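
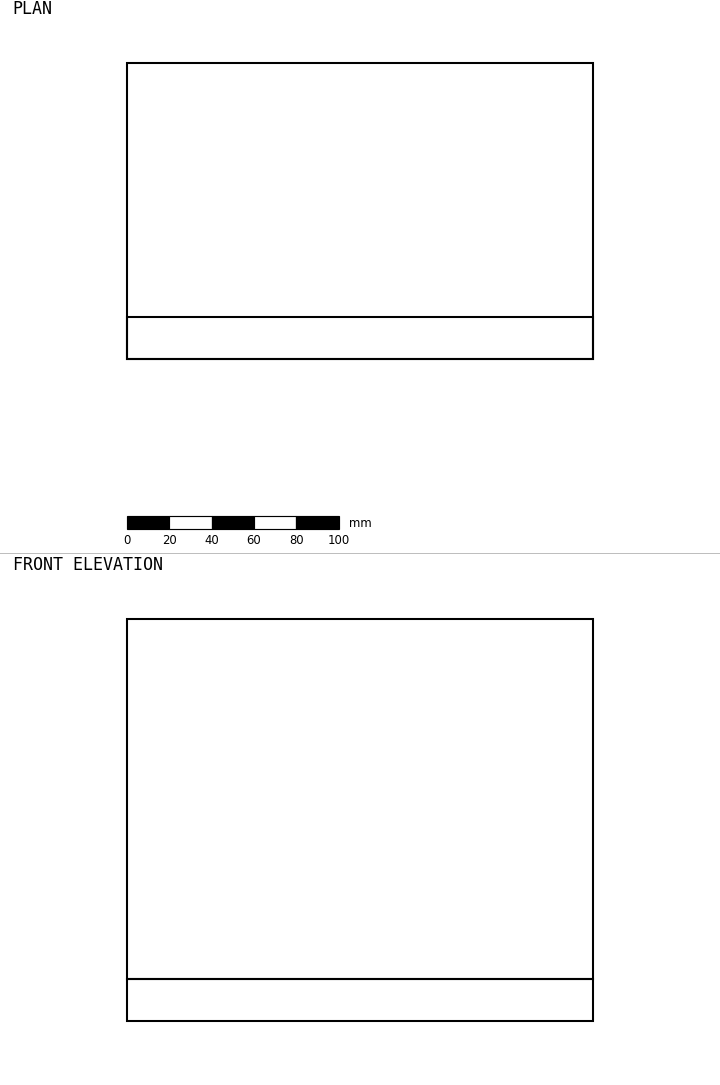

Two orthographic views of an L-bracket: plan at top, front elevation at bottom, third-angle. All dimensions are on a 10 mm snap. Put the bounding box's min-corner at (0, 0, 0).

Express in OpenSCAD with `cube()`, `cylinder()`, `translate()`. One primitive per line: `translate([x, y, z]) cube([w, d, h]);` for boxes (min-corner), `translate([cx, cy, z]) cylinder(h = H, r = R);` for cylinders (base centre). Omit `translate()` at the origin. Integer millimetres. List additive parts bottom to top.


cube([220, 140, 20]);
translate([0, 0, 20]) cube([220, 20, 170]);


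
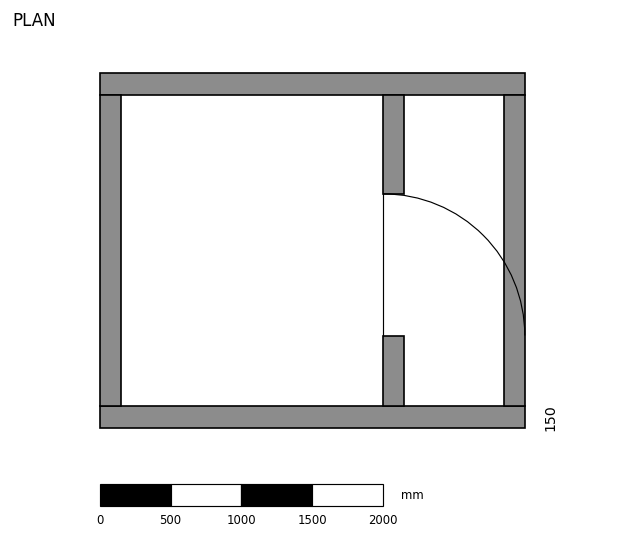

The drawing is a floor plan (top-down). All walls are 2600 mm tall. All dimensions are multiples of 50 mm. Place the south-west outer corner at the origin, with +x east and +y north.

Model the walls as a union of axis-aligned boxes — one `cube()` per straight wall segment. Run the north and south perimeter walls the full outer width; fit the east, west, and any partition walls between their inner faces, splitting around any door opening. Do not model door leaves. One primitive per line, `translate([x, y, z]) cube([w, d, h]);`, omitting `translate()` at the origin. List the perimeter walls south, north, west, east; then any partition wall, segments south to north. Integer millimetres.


cube([3000, 150, 2600]);
translate([0, 2350, 0]) cube([3000, 150, 2600]);
translate([0, 150, 0]) cube([150, 2200, 2600]);
translate([2850, 150, 0]) cube([150, 2200, 2600]);
translate([2000, 150, 0]) cube([150, 500, 2600]);
translate([2000, 1650, 0]) cube([150, 700, 2600]);


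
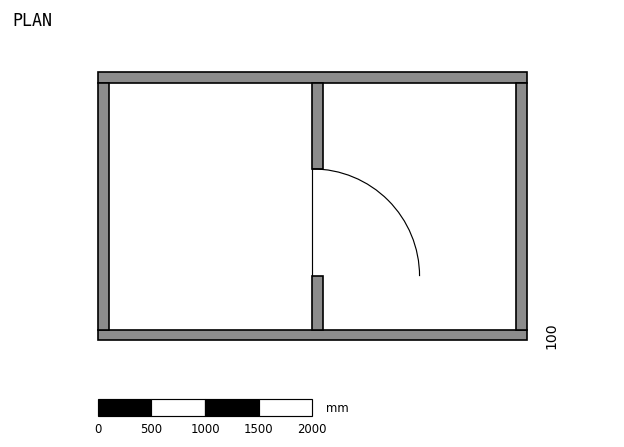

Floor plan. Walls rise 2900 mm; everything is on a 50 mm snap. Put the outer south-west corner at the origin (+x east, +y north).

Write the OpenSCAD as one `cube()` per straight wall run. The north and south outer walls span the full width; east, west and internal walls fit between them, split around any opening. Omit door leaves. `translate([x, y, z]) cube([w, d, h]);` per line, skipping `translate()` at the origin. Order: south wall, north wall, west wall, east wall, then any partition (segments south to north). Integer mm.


cube([4000, 100, 2900]);
translate([0, 2400, 0]) cube([4000, 100, 2900]);
translate([0, 100, 0]) cube([100, 2300, 2900]);
translate([3900, 100, 0]) cube([100, 2300, 2900]);
translate([2000, 100, 0]) cube([100, 500, 2900]);
translate([2000, 1600, 0]) cube([100, 800, 2900]);


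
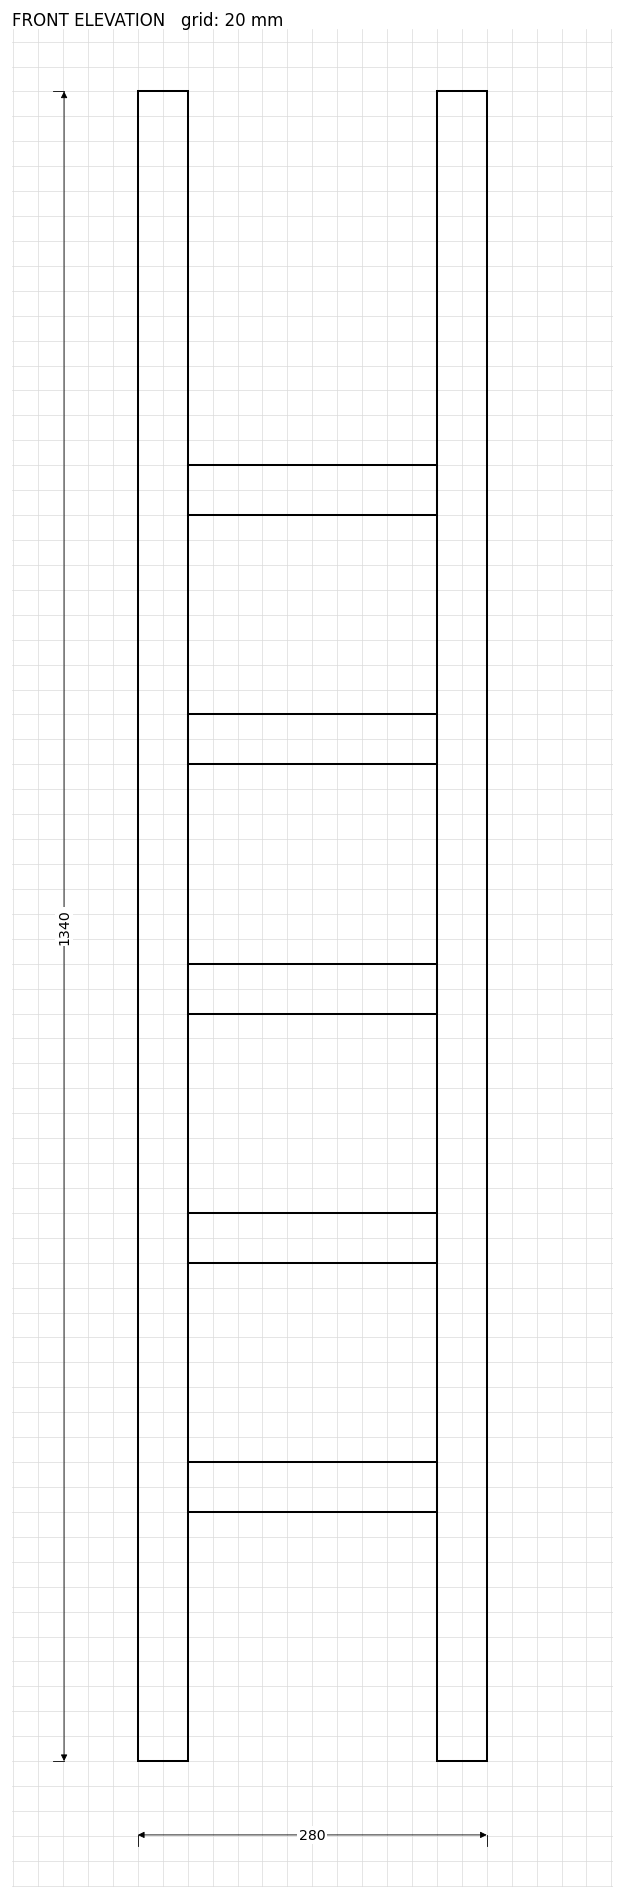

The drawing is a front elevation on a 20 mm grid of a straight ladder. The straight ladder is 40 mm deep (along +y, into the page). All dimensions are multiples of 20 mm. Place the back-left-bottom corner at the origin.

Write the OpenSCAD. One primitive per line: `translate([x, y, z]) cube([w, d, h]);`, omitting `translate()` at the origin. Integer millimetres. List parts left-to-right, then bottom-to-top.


cube([40, 40, 1340]);
translate([40, 0, 200]) cube([200, 40, 40]);
translate([40, 0, 400]) cube([200, 40, 40]);
translate([40, 0, 600]) cube([200, 40, 40]);
translate([40, 0, 800]) cube([200, 40, 40]);
translate([40, 0, 1000]) cube([200, 40, 40]);
translate([240, 0, 0]) cube([40, 40, 1340]);


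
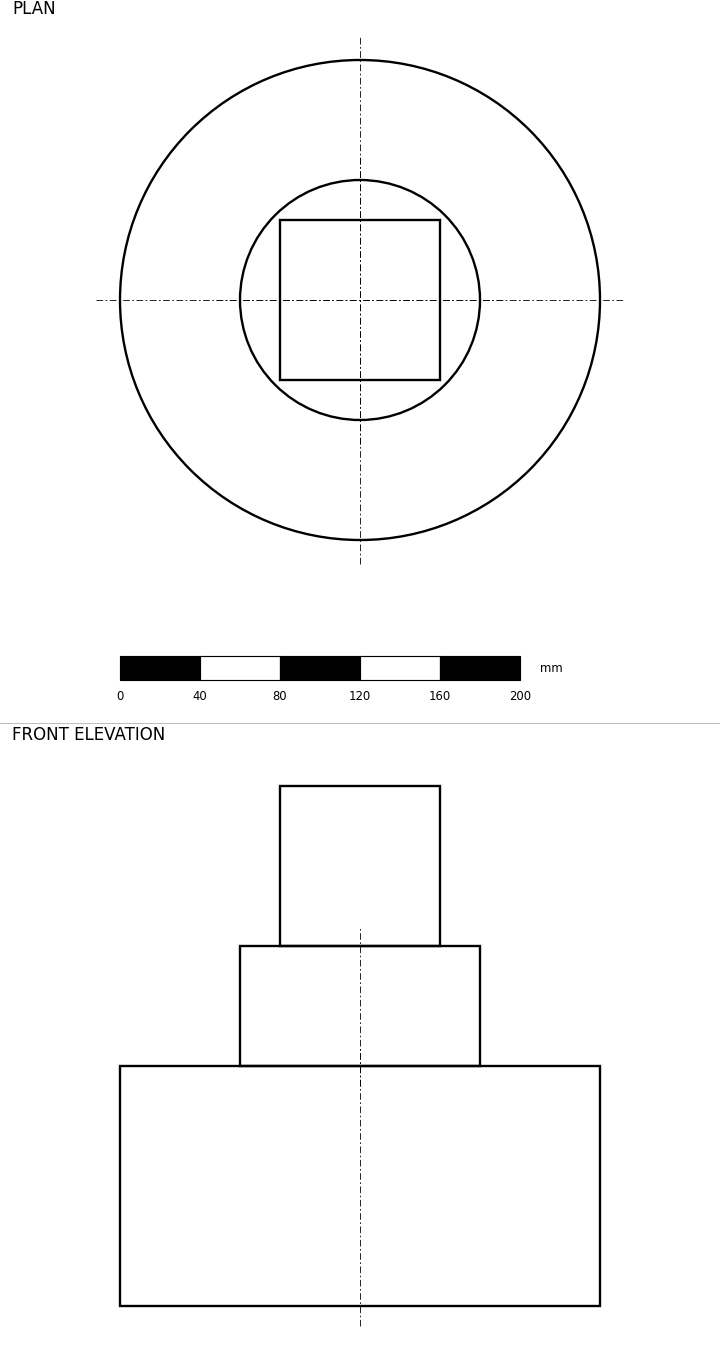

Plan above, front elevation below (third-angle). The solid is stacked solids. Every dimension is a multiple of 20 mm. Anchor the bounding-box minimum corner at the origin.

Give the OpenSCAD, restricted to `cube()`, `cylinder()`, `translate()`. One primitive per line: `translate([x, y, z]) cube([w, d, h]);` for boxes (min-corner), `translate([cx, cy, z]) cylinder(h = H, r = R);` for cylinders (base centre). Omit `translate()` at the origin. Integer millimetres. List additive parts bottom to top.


translate([120, 120, 0]) cylinder(h = 120, r = 120);
translate([120, 120, 120]) cylinder(h = 60, r = 60);
translate([80, 80, 180]) cube([80, 80, 80]);


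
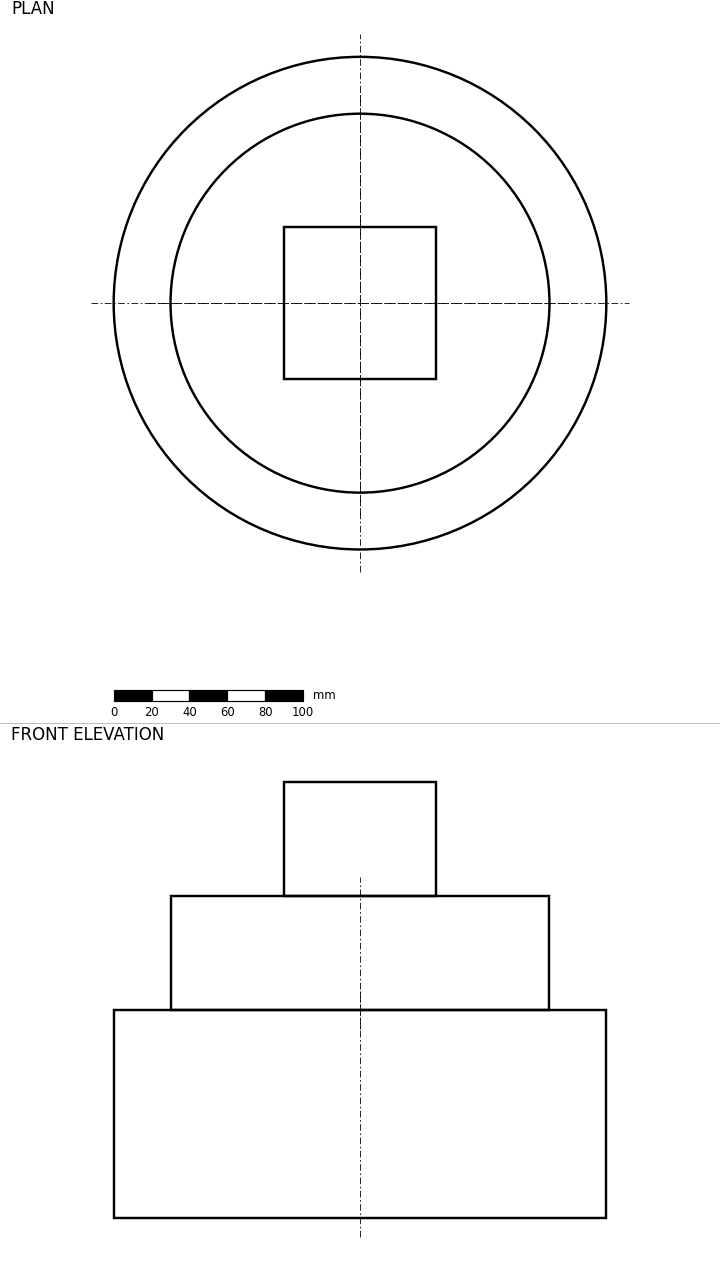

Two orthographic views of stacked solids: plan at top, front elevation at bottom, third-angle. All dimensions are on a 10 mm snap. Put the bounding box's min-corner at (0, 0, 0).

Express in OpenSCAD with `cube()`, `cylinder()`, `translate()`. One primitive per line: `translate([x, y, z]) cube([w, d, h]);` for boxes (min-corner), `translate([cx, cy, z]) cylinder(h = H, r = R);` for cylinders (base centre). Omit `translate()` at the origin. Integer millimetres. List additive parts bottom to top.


translate([130, 130, 0]) cylinder(h = 110, r = 130);
translate([130, 130, 110]) cylinder(h = 60, r = 100);
translate([90, 90, 170]) cube([80, 80, 60]);


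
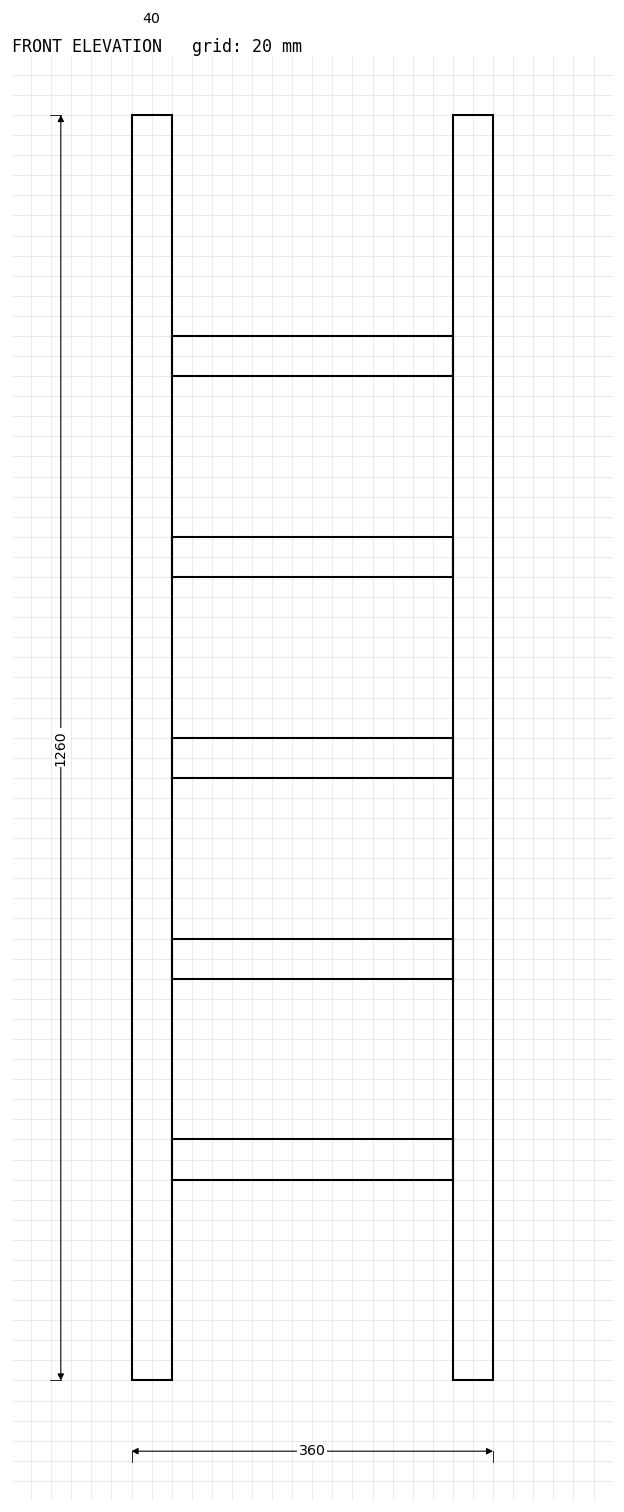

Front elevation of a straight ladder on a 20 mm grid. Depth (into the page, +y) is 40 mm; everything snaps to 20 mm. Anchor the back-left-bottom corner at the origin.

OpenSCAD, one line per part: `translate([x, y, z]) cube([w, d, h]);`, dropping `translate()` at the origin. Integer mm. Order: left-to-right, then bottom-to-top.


cube([40, 40, 1260]);
translate([40, 0, 200]) cube([280, 40, 40]);
translate([40, 0, 400]) cube([280, 40, 40]);
translate([40, 0, 600]) cube([280, 40, 40]);
translate([40, 0, 800]) cube([280, 40, 40]);
translate([40, 0, 1000]) cube([280, 40, 40]);
translate([320, 0, 0]) cube([40, 40, 1260]);


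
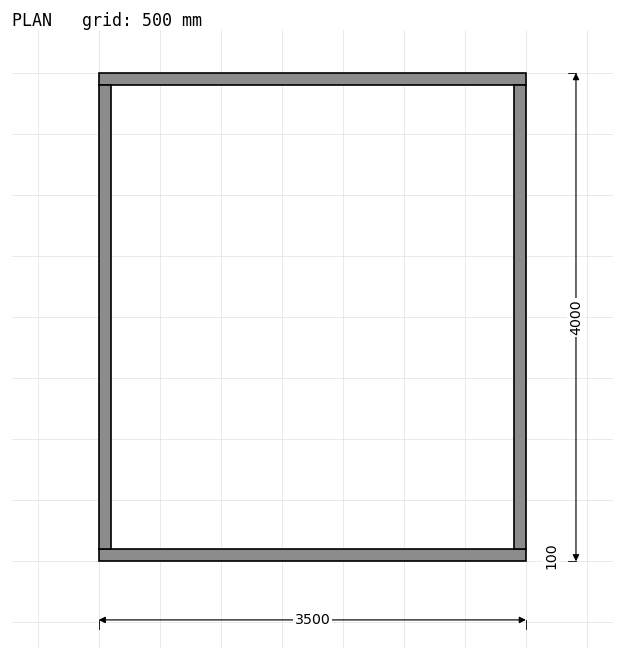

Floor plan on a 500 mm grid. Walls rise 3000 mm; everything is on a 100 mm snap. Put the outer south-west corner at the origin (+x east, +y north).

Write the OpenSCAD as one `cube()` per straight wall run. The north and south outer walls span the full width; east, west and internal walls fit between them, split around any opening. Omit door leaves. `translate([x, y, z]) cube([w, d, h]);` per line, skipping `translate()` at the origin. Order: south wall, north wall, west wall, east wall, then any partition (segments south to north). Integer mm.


cube([3500, 100, 3000]);
translate([0, 3900, 0]) cube([3500, 100, 3000]);
translate([0, 100, 0]) cube([100, 3800, 3000]);
translate([3400, 100, 0]) cube([100, 3800, 3000]);


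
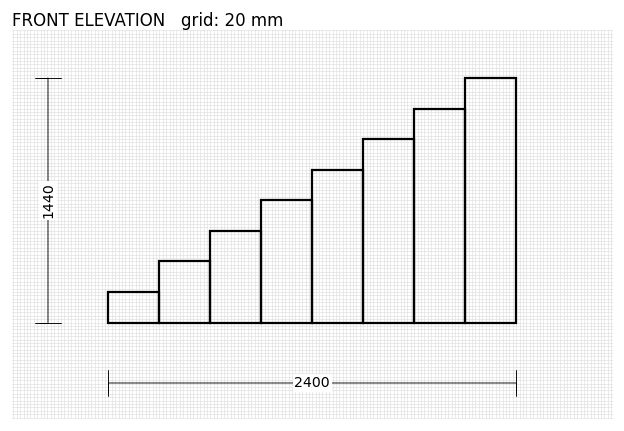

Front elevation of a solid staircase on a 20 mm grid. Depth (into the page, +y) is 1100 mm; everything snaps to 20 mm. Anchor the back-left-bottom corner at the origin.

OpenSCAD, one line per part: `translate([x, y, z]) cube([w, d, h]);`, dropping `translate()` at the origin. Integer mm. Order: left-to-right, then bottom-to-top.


cube([300, 1100, 180]);
translate([300, 0, 0]) cube([300, 1100, 360]);
translate([600, 0, 0]) cube([300, 1100, 540]);
translate([900, 0, 0]) cube([300, 1100, 720]);
translate([1200, 0, 0]) cube([300, 1100, 900]);
translate([1500, 0, 0]) cube([300, 1100, 1080]);
translate([1800, 0, 0]) cube([300, 1100, 1260]);
translate([2100, 0, 0]) cube([300, 1100, 1440]);


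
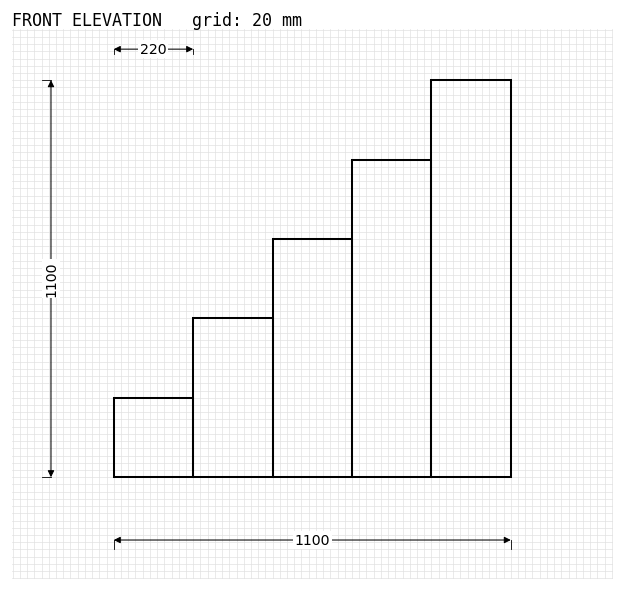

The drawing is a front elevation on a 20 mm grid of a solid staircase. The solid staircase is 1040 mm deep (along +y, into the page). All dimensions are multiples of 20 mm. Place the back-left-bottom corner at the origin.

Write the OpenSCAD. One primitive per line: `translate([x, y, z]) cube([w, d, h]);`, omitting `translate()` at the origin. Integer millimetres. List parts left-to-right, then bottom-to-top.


cube([220, 1040, 220]);
translate([220, 0, 0]) cube([220, 1040, 440]);
translate([440, 0, 0]) cube([220, 1040, 660]);
translate([660, 0, 0]) cube([220, 1040, 880]);
translate([880, 0, 0]) cube([220, 1040, 1100]);


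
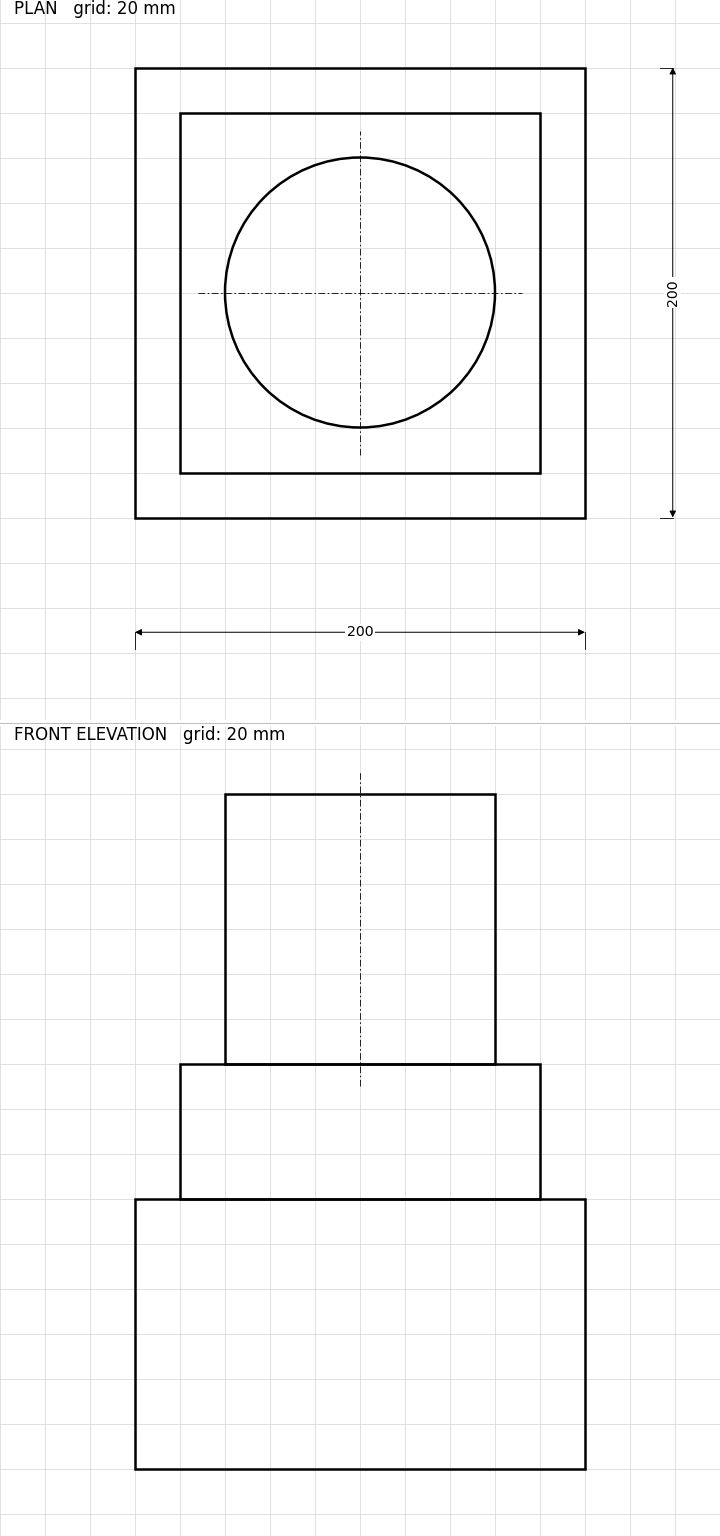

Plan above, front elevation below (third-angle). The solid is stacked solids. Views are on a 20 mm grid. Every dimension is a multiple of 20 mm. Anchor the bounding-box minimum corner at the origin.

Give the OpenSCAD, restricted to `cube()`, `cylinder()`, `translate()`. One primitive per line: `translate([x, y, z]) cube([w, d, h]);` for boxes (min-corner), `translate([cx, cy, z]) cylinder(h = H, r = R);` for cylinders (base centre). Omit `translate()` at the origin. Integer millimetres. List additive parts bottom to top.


cube([200, 200, 120]);
translate([20, 20, 120]) cube([160, 160, 60]);
translate([100, 100, 180]) cylinder(h = 120, r = 60);


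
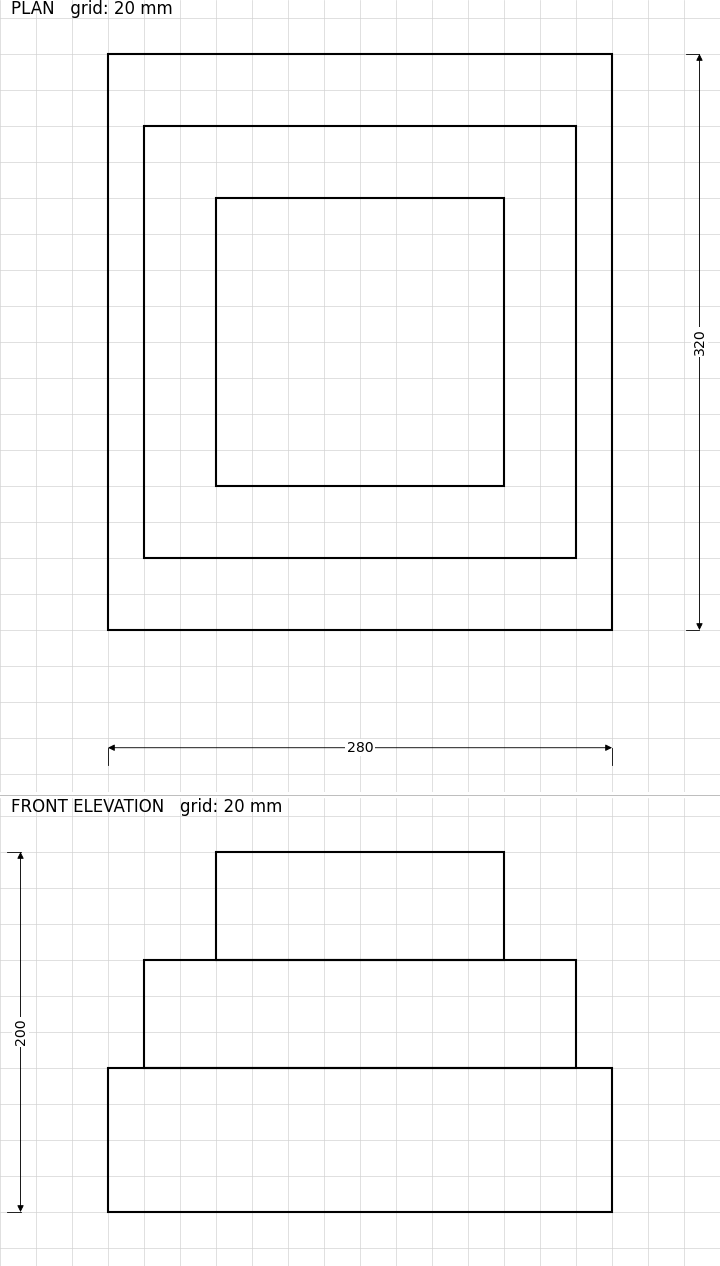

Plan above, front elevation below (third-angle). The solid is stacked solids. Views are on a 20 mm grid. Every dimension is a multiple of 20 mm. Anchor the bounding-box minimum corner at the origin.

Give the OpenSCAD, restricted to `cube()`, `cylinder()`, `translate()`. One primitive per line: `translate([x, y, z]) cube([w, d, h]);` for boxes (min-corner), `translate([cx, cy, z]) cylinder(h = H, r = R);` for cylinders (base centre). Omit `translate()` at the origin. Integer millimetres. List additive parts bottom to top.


cube([280, 320, 80]);
translate([20, 40, 80]) cube([240, 240, 60]);
translate([60, 80, 140]) cube([160, 160, 60]);


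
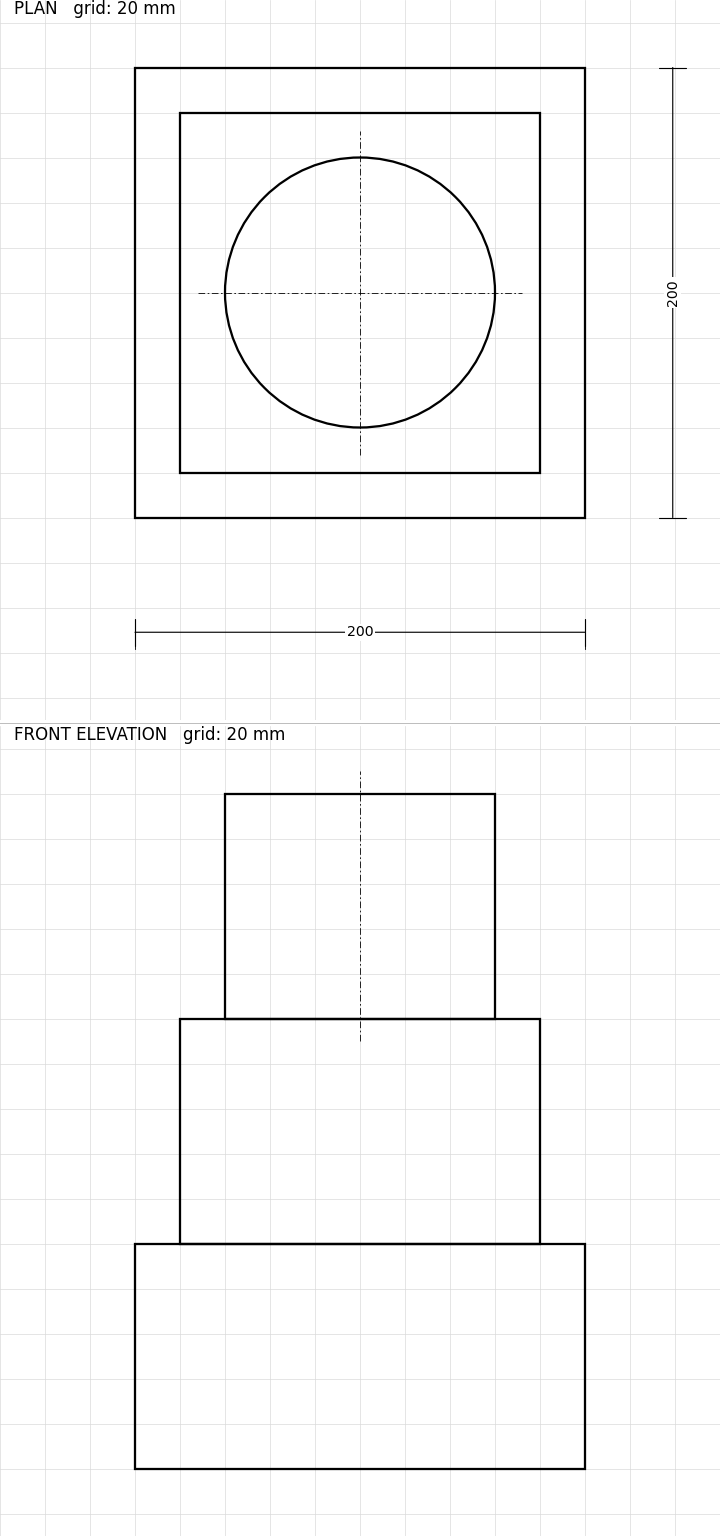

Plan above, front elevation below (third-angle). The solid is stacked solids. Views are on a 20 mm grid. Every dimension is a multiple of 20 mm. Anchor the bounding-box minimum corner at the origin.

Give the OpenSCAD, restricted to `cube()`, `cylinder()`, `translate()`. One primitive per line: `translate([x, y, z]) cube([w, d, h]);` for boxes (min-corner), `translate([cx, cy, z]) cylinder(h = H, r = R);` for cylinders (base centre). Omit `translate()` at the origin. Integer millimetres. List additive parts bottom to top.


cube([200, 200, 100]);
translate([20, 20, 100]) cube([160, 160, 100]);
translate([100, 100, 200]) cylinder(h = 100, r = 60);


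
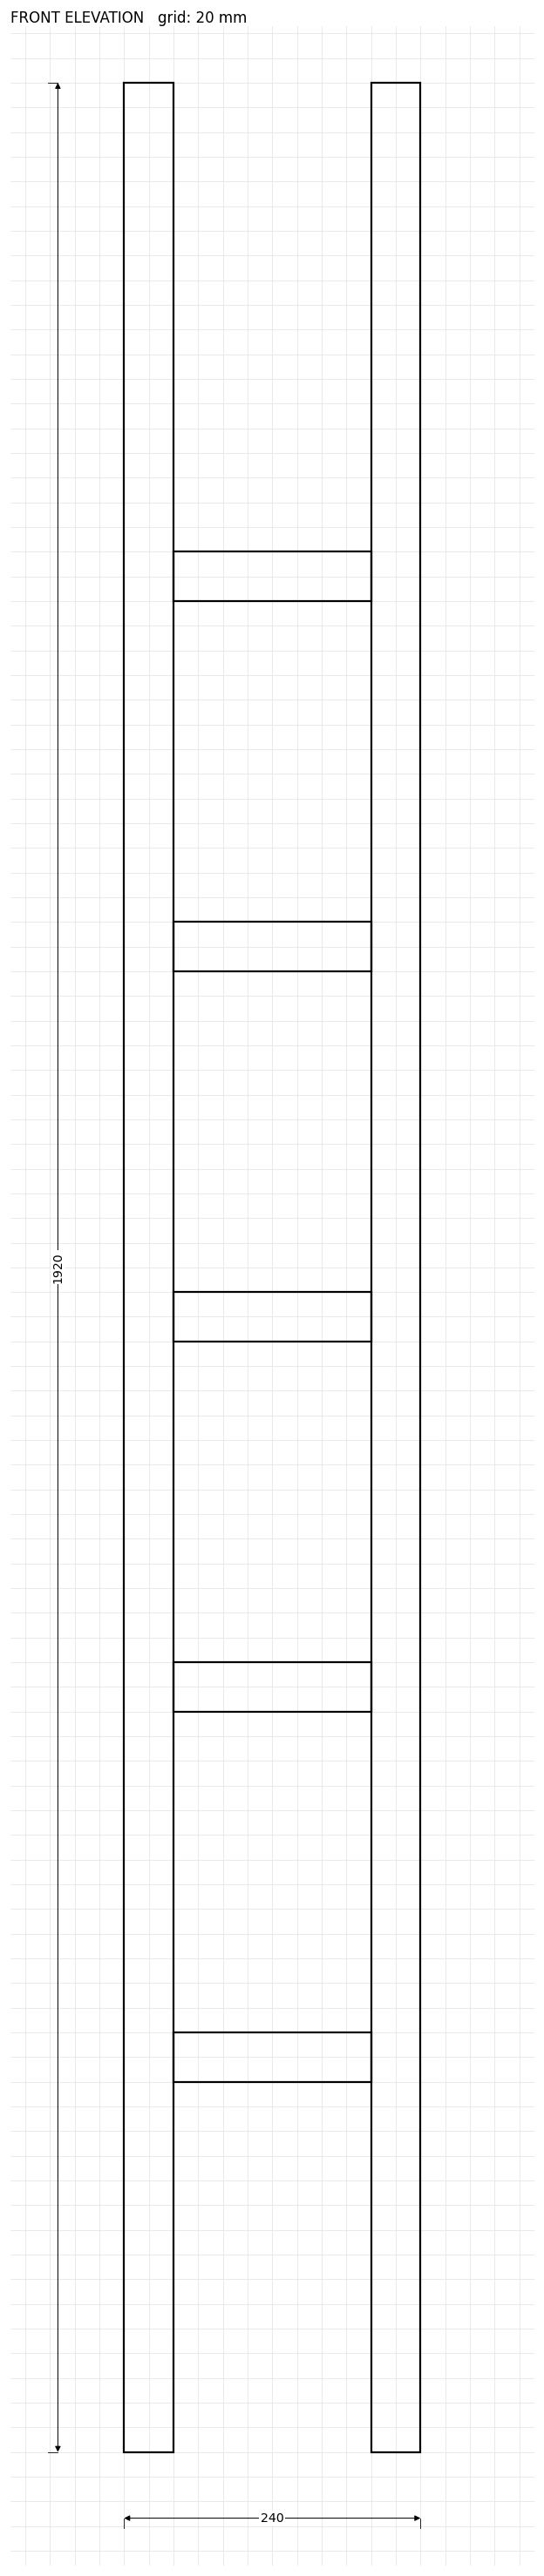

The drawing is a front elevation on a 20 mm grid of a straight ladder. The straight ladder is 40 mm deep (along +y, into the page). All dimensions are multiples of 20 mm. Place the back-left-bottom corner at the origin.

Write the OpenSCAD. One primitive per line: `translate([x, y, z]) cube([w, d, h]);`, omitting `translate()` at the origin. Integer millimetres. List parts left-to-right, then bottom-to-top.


cube([40, 40, 1920]);
translate([40, 0, 300]) cube([160, 40, 40]);
translate([40, 0, 600]) cube([160, 40, 40]);
translate([40, 0, 900]) cube([160, 40, 40]);
translate([40, 0, 1200]) cube([160, 40, 40]);
translate([40, 0, 1500]) cube([160, 40, 40]);
translate([200, 0, 0]) cube([40, 40, 1920]);


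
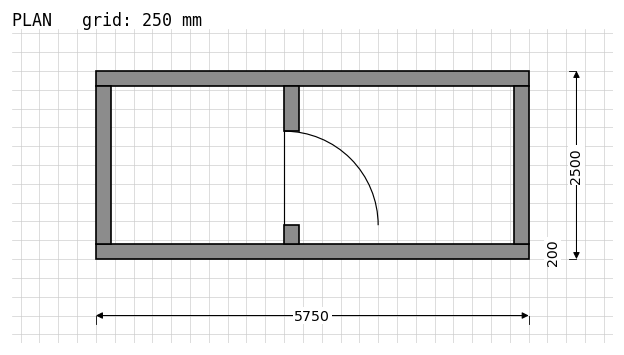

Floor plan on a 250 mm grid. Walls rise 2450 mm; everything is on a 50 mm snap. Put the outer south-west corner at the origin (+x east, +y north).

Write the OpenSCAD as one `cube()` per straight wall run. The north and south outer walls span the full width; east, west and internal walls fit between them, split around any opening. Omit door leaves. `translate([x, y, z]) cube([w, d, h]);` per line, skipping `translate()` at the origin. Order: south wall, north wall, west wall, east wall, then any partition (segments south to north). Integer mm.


cube([5750, 200, 2450]);
translate([0, 2300, 0]) cube([5750, 200, 2450]);
translate([0, 200, 0]) cube([200, 2100, 2450]);
translate([5550, 200, 0]) cube([200, 2100, 2450]);
translate([2500, 200, 0]) cube([200, 250, 2450]);
translate([2500, 1700, 0]) cube([200, 600, 2450]);


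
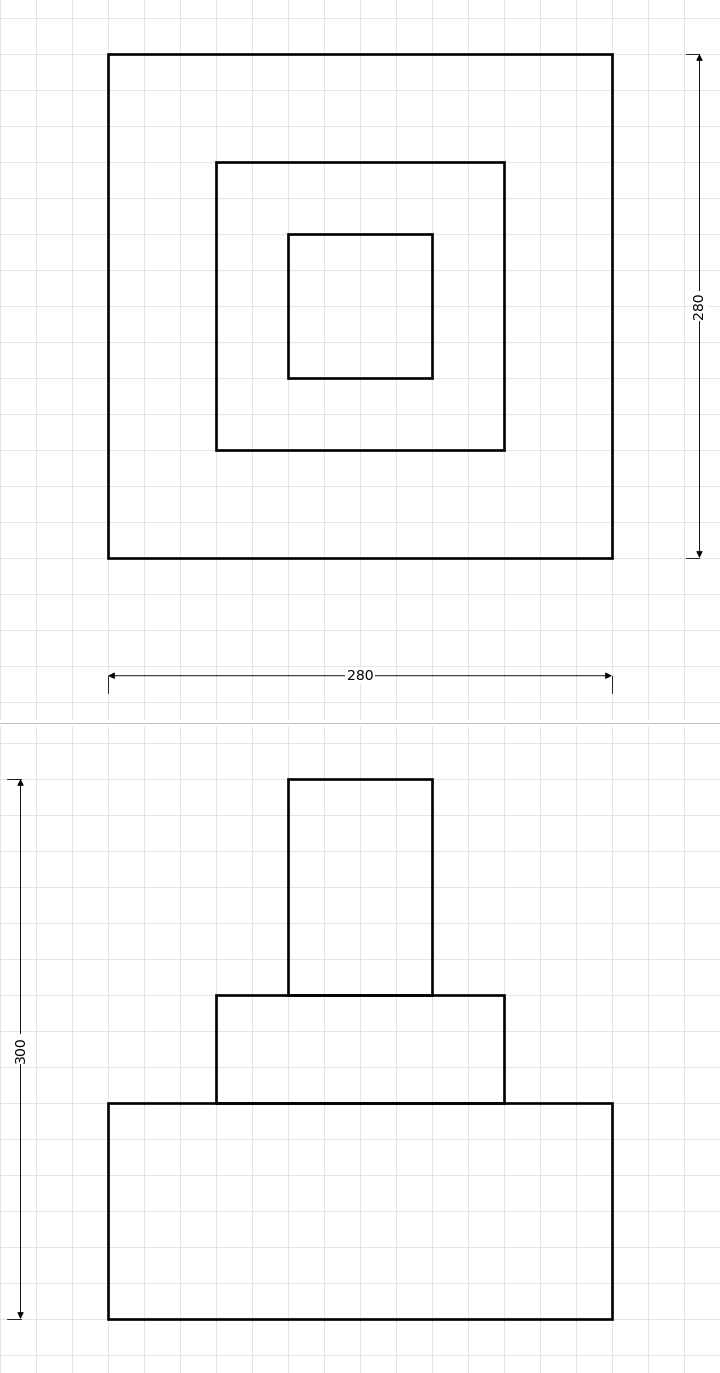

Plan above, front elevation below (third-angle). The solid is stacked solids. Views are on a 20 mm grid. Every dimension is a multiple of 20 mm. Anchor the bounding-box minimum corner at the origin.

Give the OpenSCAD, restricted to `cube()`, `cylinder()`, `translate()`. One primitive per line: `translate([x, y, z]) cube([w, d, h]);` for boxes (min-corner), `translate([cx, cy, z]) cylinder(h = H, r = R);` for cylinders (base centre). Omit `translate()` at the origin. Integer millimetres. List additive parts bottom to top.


cube([280, 280, 120]);
translate([60, 60, 120]) cube([160, 160, 60]);
translate([100, 100, 180]) cube([80, 80, 120]);


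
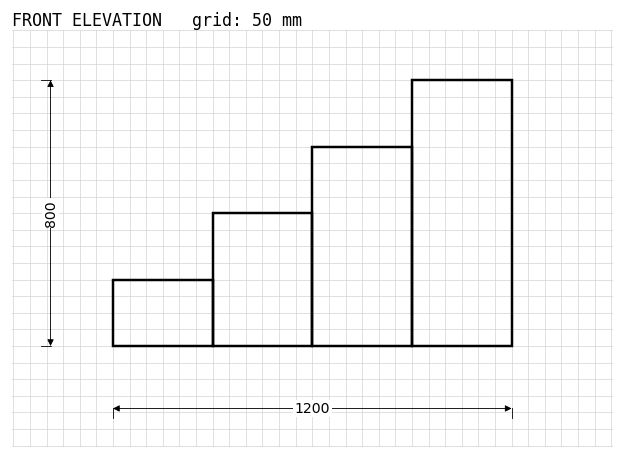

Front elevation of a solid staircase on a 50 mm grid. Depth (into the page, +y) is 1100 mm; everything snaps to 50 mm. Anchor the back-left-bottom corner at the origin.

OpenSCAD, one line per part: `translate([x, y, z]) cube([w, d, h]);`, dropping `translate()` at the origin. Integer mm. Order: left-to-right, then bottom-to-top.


cube([300, 1100, 200]);
translate([300, 0, 0]) cube([300, 1100, 400]);
translate([600, 0, 0]) cube([300, 1100, 600]);
translate([900, 0, 0]) cube([300, 1100, 800]);


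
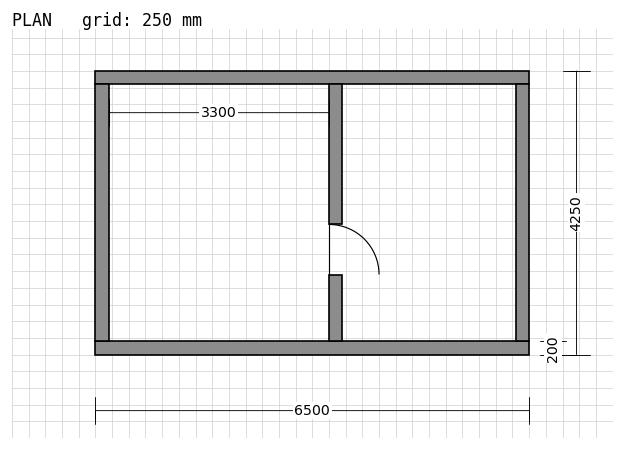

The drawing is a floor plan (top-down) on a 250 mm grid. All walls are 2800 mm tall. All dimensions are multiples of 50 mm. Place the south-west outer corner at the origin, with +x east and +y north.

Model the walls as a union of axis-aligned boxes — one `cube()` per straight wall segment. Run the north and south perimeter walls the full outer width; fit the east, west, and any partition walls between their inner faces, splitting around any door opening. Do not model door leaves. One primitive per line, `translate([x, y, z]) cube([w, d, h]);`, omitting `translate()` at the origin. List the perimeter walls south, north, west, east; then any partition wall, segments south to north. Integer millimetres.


cube([6500, 200, 2800]);
translate([0, 4050, 0]) cube([6500, 200, 2800]);
translate([0, 200, 0]) cube([200, 3850, 2800]);
translate([6300, 200, 0]) cube([200, 3850, 2800]);
translate([3500, 200, 0]) cube([200, 1000, 2800]);
translate([3500, 1950, 0]) cube([200, 2100, 2800]);


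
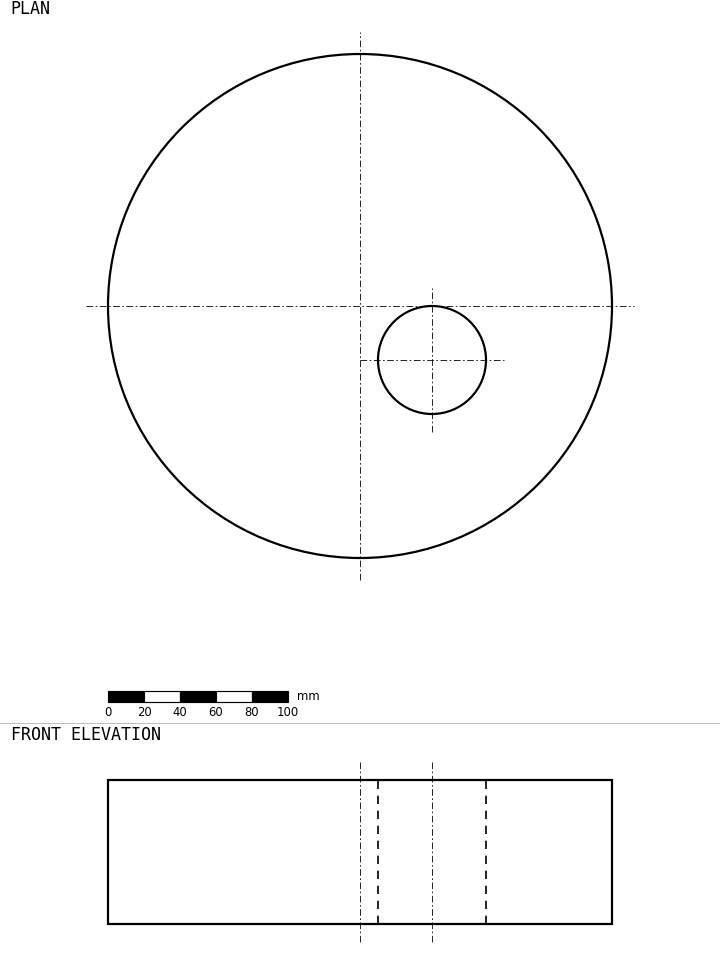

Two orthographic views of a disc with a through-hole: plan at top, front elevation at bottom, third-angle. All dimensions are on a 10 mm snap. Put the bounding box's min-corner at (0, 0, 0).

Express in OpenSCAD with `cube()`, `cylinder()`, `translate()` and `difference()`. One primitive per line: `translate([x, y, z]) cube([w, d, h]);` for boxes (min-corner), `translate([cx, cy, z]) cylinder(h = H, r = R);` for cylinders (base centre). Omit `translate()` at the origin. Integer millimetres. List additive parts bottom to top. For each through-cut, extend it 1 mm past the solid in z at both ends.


difference() {
  translate([140, 140, 0]) cylinder(h = 80, r = 140);
  translate([180, 110, -1]) cylinder(h = 82, r = 30);
}


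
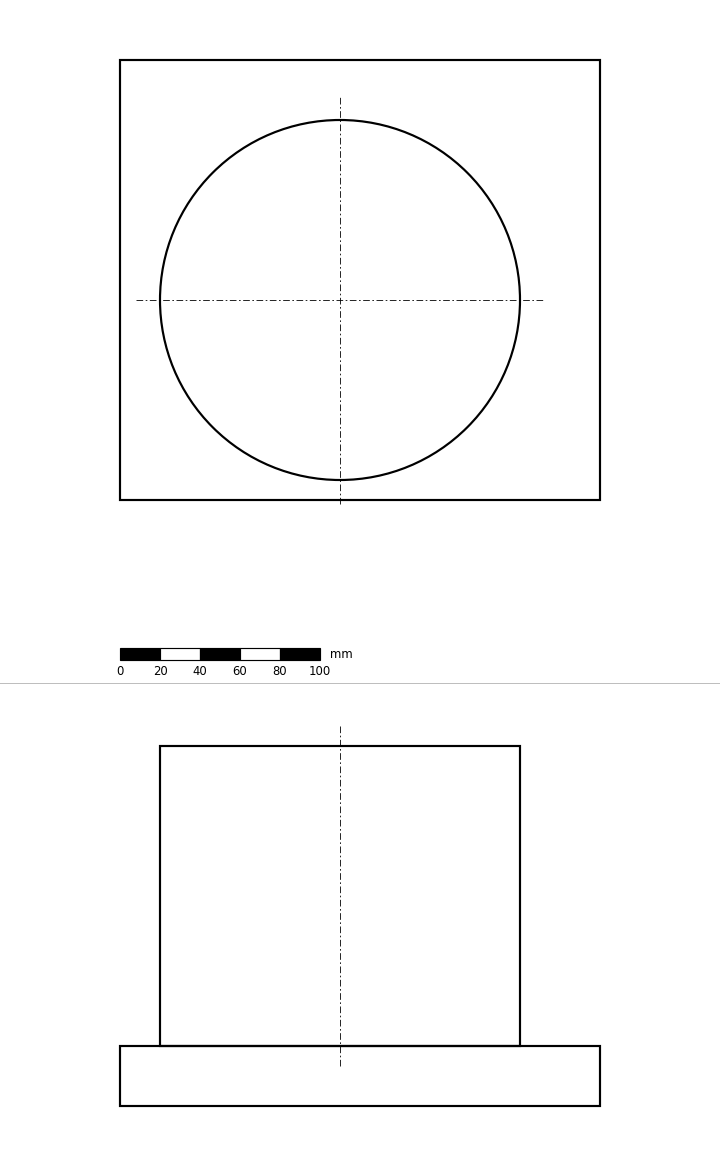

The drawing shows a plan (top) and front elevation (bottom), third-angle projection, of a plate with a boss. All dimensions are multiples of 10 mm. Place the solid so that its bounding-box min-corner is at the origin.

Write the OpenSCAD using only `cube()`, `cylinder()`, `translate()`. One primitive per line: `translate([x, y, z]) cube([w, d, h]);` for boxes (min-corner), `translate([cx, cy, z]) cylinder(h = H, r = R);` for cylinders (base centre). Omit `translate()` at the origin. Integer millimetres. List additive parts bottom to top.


cube([240, 220, 30]);
translate([110, 100, 30]) cylinder(h = 150, r = 90);


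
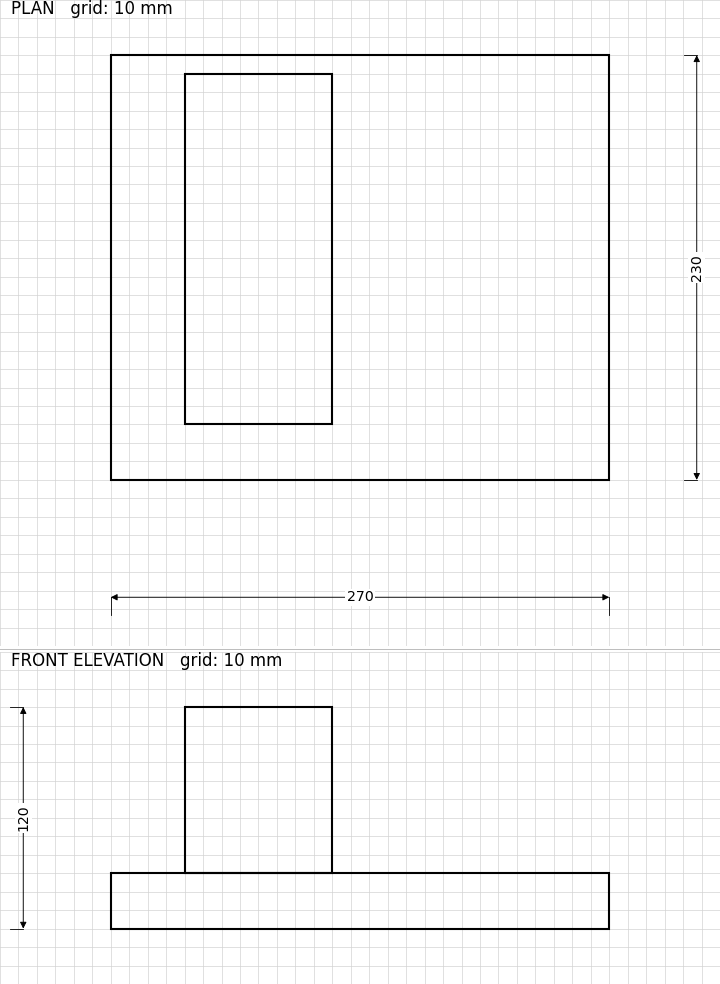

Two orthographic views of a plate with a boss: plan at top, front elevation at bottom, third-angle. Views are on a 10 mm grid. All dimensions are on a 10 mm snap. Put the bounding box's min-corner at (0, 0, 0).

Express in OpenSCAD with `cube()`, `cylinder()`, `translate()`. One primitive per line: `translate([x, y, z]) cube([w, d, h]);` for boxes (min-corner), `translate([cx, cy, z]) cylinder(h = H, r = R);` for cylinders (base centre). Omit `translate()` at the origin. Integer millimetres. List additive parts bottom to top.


cube([270, 230, 30]);
translate([40, 30, 30]) cube([80, 190, 90]);


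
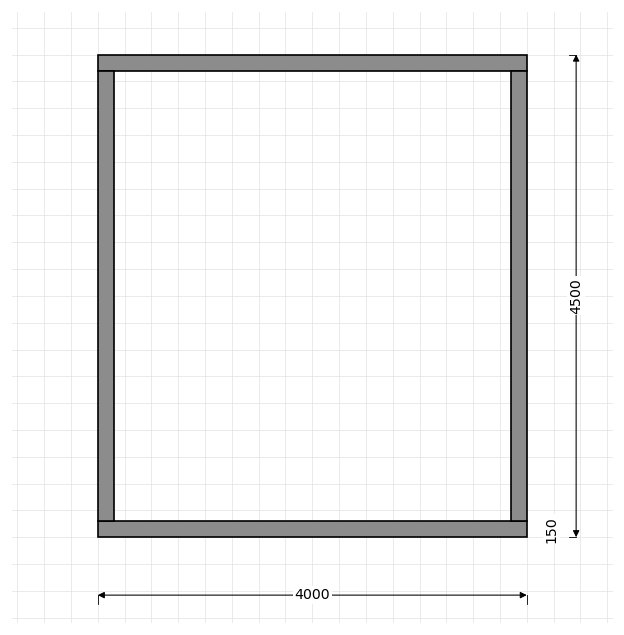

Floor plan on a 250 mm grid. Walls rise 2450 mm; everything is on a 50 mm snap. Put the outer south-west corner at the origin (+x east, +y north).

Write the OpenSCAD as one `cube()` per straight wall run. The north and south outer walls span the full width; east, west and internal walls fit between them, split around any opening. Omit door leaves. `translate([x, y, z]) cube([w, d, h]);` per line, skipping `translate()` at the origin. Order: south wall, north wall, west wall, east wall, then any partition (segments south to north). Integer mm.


cube([4000, 150, 2450]);
translate([0, 4350, 0]) cube([4000, 150, 2450]);
translate([0, 150, 0]) cube([150, 4200, 2450]);
translate([3850, 150, 0]) cube([150, 4200, 2450]);


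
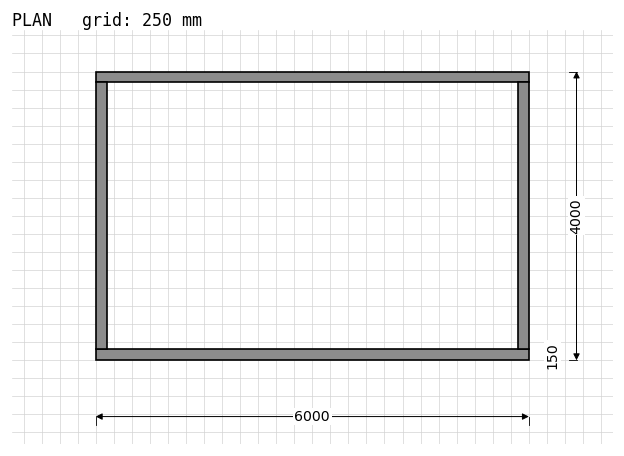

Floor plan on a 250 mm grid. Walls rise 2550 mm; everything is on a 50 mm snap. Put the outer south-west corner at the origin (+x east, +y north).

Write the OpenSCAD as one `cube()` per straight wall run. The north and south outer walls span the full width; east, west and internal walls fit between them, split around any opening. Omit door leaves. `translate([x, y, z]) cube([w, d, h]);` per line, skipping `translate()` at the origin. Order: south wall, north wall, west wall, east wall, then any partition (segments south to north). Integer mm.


cube([6000, 150, 2550]);
translate([0, 3850, 0]) cube([6000, 150, 2550]);
translate([0, 150, 0]) cube([150, 3700, 2550]);
translate([5850, 150, 0]) cube([150, 3700, 2550]);


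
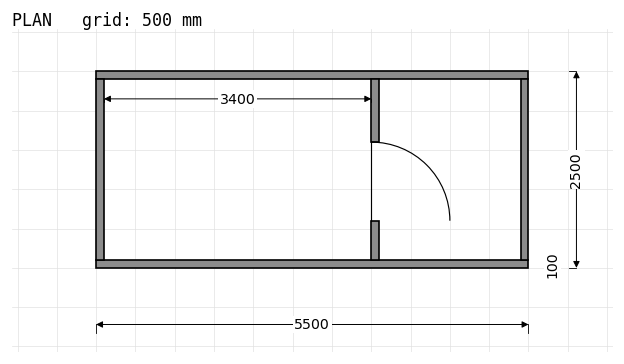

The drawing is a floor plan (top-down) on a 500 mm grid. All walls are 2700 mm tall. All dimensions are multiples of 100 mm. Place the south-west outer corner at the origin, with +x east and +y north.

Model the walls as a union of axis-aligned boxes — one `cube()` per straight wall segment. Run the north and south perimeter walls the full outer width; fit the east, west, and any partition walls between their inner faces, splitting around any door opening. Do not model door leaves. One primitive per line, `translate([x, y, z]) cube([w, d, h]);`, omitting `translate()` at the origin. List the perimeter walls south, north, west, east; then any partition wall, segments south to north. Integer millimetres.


cube([5500, 100, 2700]);
translate([0, 2400, 0]) cube([5500, 100, 2700]);
translate([0, 100, 0]) cube([100, 2300, 2700]);
translate([5400, 100, 0]) cube([100, 2300, 2700]);
translate([3500, 100, 0]) cube([100, 500, 2700]);
translate([3500, 1600, 0]) cube([100, 800, 2700]);


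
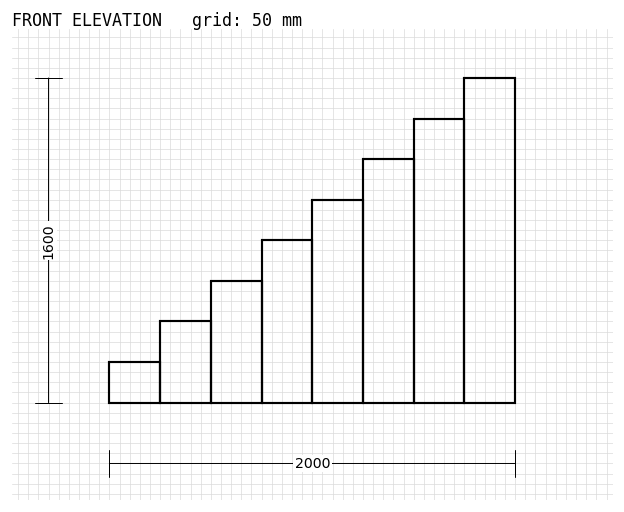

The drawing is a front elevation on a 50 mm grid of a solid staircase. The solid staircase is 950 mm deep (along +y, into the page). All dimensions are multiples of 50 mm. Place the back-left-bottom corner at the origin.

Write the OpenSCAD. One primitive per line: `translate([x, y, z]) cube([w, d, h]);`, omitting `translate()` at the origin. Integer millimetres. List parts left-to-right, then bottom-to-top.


cube([250, 950, 200]);
translate([250, 0, 0]) cube([250, 950, 400]);
translate([500, 0, 0]) cube([250, 950, 600]);
translate([750, 0, 0]) cube([250, 950, 800]);
translate([1000, 0, 0]) cube([250, 950, 1000]);
translate([1250, 0, 0]) cube([250, 950, 1200]);
translate([1500, 0, 0]) cube([250, 950, 1400]);
translate([1750, 0, 0]) cube([250, 950, 1600]);


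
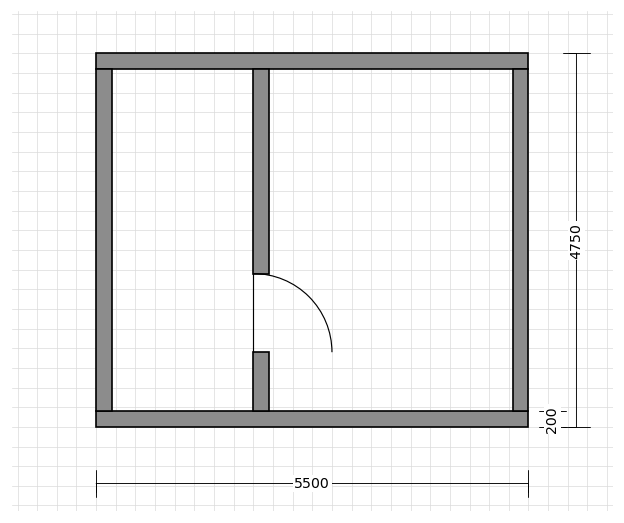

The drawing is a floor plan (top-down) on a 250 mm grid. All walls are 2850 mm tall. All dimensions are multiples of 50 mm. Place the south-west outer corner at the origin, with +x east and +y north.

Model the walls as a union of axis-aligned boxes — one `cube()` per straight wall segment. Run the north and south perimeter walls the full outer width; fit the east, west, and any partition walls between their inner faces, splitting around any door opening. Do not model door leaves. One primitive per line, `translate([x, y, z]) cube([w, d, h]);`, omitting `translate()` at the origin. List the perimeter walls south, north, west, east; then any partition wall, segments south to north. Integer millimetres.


cube([5500, 200, 2850]);
translate([0, 4550, 0]) cube([5500, 200, 2850]);
translate([0, 200, 0]) cube([200, 4350, 2850]);
translate([5300, 200, 0]) cube([200, 4350, 2850]);
translate([2000, 200, 0]) cube([200, 750, 2850]);
translate([2000, 1950, 0]) cube([200, 2600, 2850]);


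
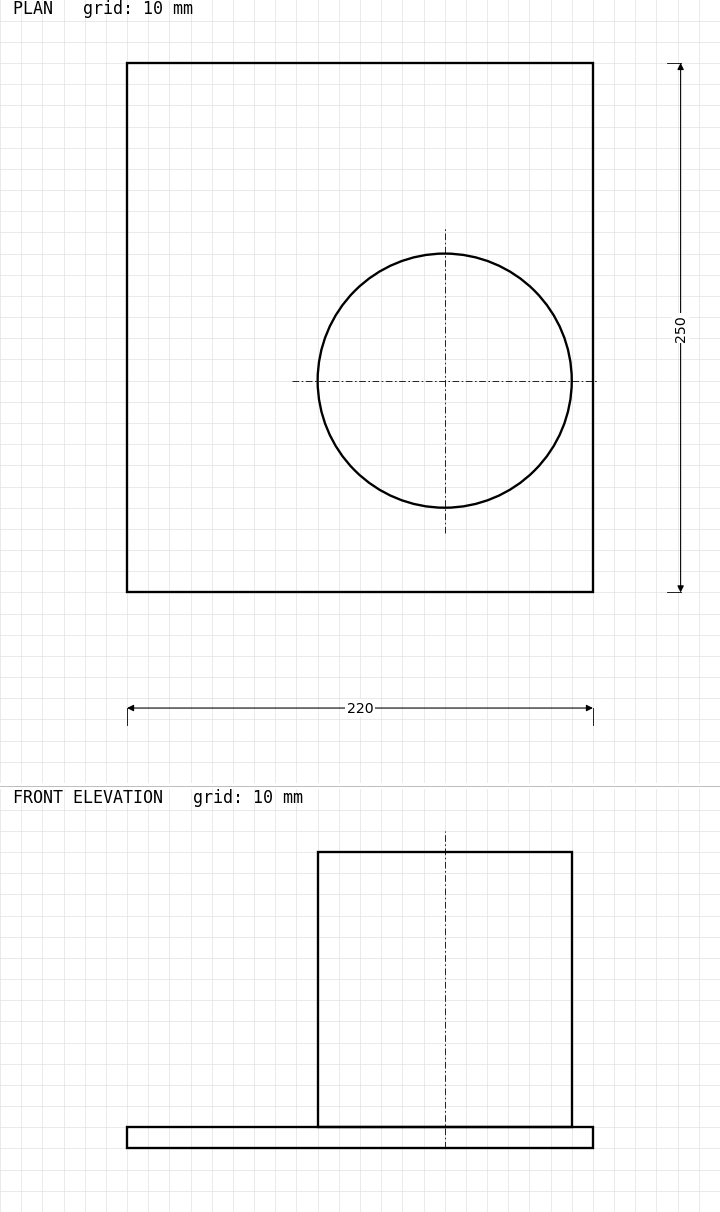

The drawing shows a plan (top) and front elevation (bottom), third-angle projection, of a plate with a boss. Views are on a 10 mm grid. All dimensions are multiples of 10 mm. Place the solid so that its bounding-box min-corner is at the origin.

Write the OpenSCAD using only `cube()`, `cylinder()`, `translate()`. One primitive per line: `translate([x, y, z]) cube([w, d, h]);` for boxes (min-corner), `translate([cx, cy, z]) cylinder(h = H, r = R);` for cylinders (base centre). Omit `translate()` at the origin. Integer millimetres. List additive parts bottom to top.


cube([220, 250, 10]);
translate([150, 100, 10]) cylinder(h = 130, r = 60);


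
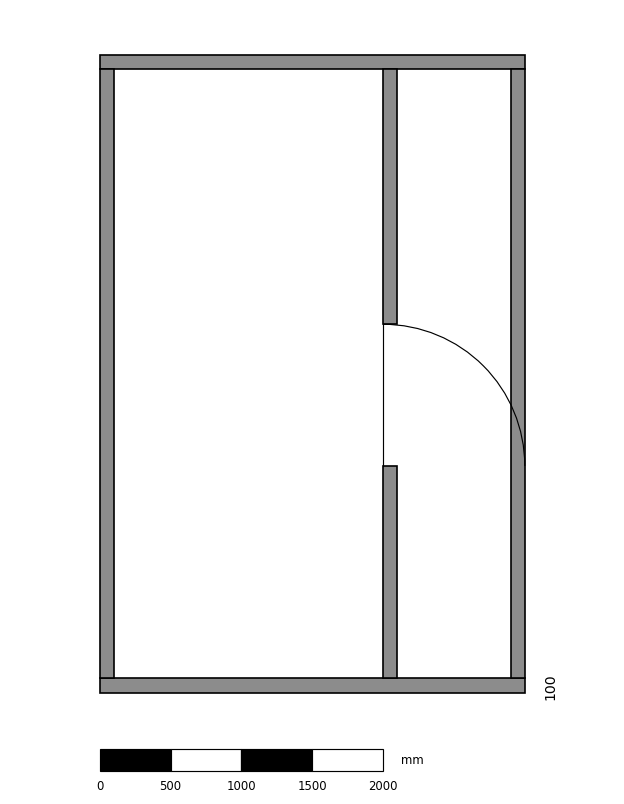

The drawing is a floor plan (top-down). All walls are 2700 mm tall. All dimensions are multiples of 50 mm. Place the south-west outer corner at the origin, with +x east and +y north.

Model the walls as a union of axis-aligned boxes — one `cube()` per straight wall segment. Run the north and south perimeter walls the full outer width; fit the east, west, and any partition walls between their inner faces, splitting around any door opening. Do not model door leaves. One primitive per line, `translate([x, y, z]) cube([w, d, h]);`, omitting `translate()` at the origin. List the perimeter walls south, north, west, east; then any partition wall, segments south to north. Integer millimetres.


cube([3000, 100, 2700]);
translate([0, 4400, 0]) cube([3000, 100, 2700]);
translate([0, 100, 0]) cube([100, 4300, 2700]);
translate([2900, 100, 0]) cube([100, 4300, 2700]);
translate([2000, 100, 0]) cube([100, 1500, 2700]);
translate([2000, 2600, 0]) cube([100, 1800, 2700]);


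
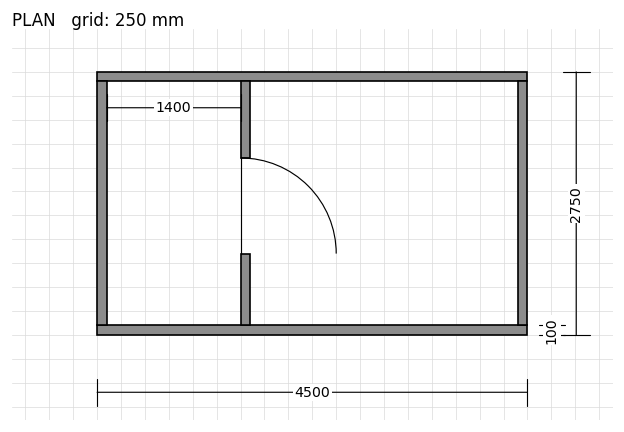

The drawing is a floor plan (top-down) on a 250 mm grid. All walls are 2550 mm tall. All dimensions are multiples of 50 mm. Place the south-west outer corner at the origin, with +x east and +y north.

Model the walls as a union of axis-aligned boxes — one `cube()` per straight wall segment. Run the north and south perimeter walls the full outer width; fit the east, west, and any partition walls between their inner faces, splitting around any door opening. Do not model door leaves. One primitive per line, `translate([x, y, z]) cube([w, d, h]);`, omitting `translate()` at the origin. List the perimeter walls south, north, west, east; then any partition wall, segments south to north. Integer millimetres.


cube([4500, 100, 2550]);
translate([0, 2650, 0]) cube([4500, 100, 2550]);
translate([0, 100, 0]) cube([100, 2550, 2550]);
translate([4400, 100, 0]) cube([100, 2550, 2550]);
translate([1500, 100, 0]) cube([100, 750, 2550]);
translate([1500, 1850, 0]) cube([100, 800, 2550]);


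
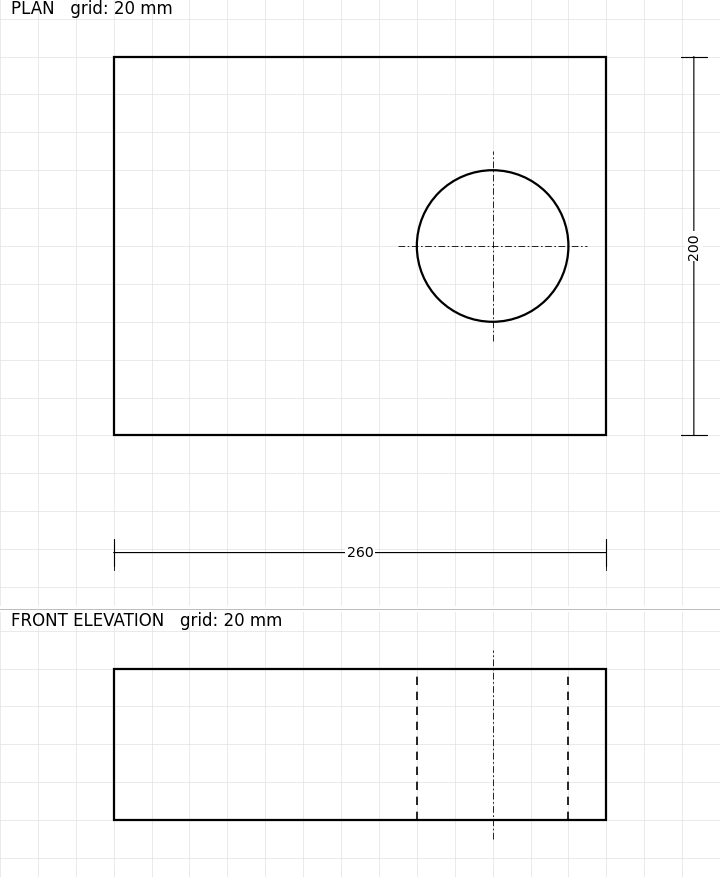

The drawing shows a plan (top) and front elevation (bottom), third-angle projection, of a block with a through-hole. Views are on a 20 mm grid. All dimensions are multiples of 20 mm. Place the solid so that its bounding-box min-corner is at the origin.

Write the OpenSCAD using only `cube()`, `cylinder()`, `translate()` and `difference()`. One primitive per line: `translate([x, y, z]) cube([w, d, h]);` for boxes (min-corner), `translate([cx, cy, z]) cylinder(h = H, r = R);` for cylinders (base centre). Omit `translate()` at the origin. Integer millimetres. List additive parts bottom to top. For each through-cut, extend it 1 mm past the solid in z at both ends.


difference() {
  cube([260, 200, 80]);
  translate([200, 100, -1]) cylinder(h = 82, r = 40);
}


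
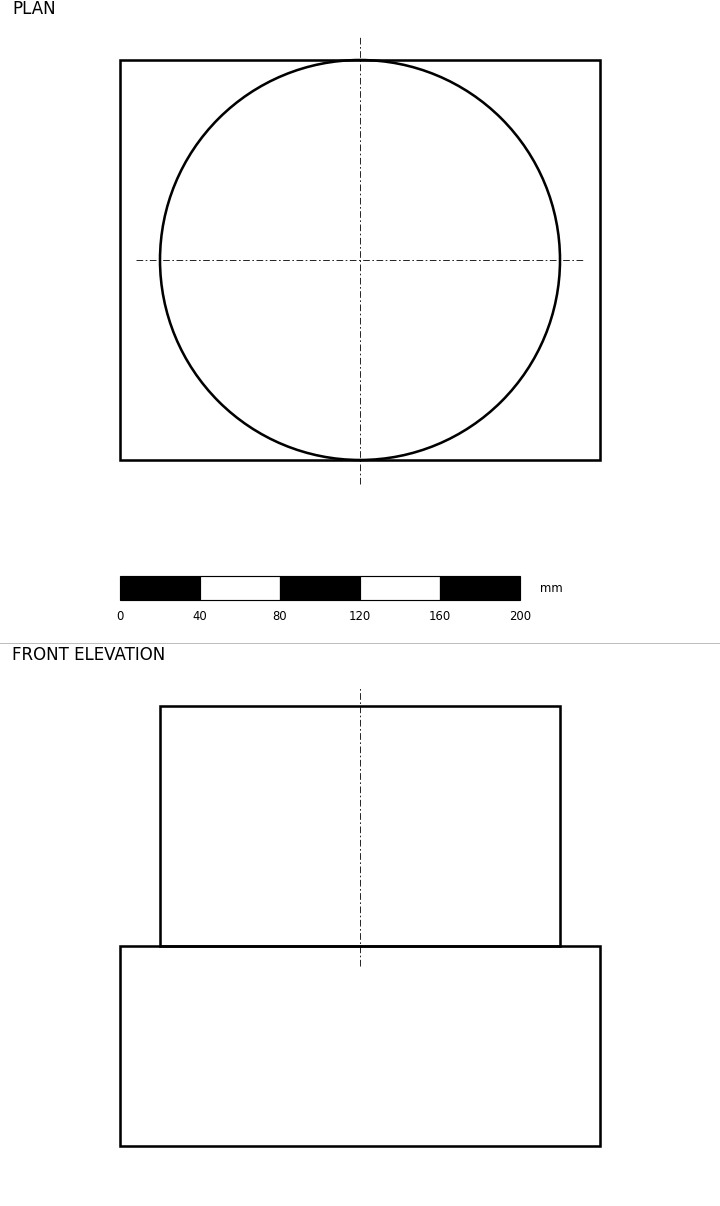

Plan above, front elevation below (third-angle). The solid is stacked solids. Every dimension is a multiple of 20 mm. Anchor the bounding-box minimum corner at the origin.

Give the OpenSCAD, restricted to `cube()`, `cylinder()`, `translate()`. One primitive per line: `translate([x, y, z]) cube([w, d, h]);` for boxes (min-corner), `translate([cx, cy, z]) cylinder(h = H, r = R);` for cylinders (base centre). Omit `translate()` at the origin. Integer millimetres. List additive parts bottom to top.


cube([240, 200, 100]);
translate([120, 100, 100]) cylinder(h = 120, r = 100);


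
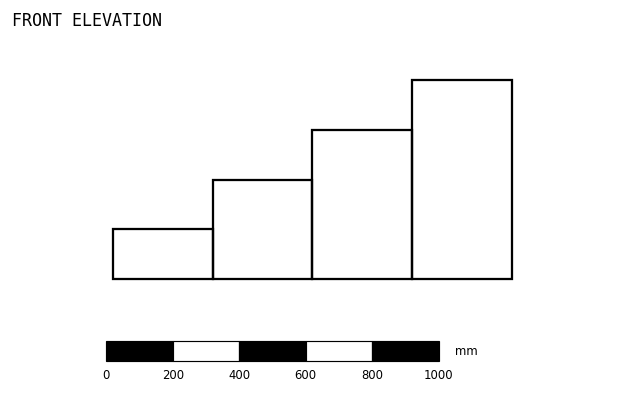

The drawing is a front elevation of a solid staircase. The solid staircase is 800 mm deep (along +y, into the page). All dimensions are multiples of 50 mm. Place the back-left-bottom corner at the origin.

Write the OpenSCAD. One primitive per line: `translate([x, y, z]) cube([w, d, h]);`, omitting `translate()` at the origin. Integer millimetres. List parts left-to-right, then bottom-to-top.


cube([300, 800, 150]);
translate([300, 0, 0]) cube([300, 800, 300]);
translate([600, 0, 0]) cube([300, 800, 450]);
translate([900, 0, 0]) cube([300, 800, 600]);


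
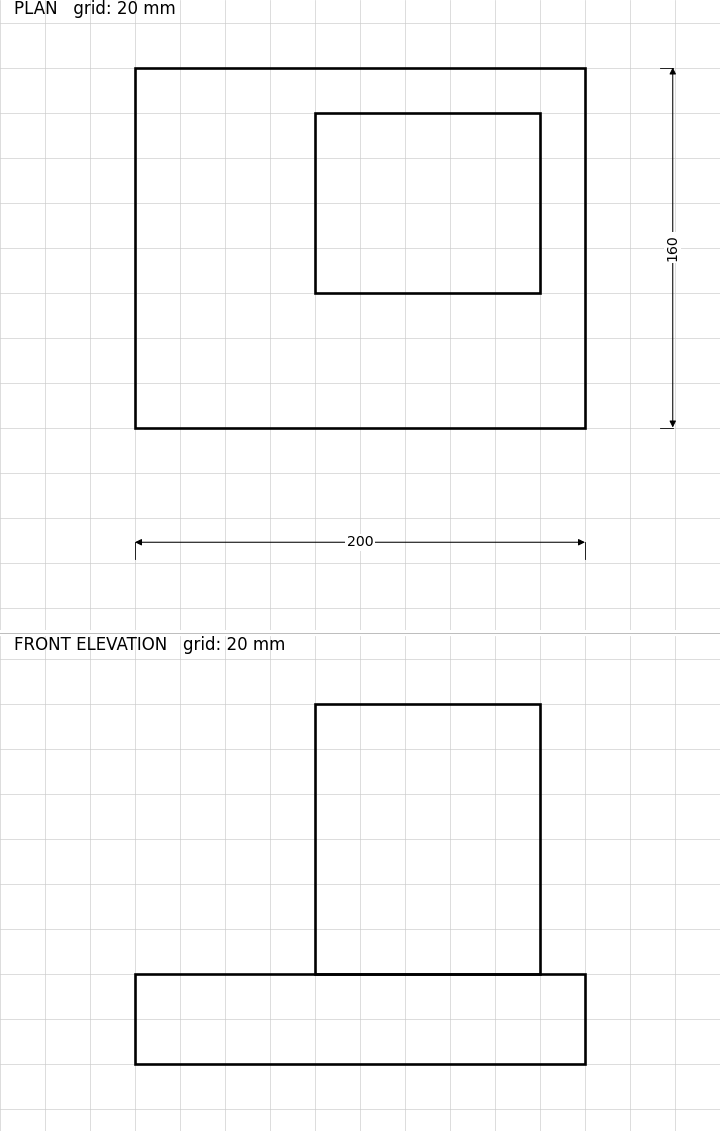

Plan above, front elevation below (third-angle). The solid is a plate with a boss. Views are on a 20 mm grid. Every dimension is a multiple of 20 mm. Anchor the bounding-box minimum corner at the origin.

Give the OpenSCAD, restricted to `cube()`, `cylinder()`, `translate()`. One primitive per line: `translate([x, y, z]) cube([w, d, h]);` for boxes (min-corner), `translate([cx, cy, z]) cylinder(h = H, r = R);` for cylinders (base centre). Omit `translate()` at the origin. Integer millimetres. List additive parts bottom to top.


cube([200, 160, 40]);
translate([80, 60, 40]) cube([100, 80, 120]);


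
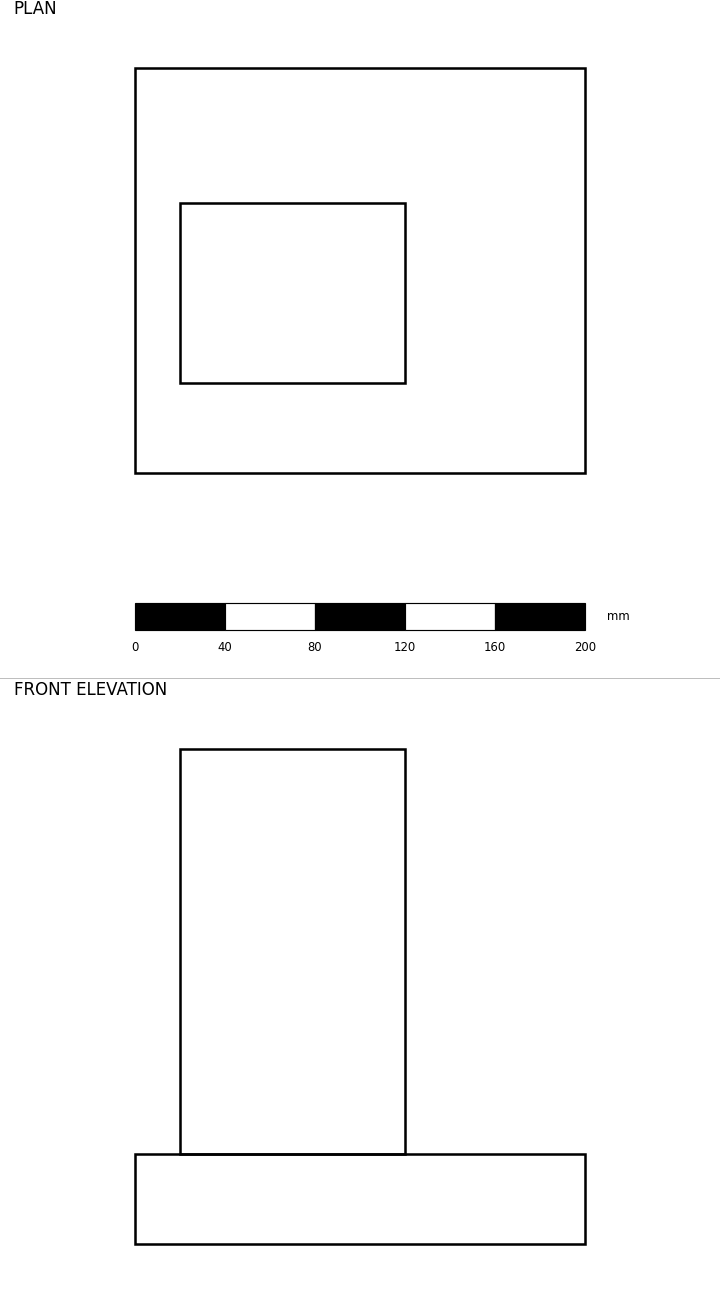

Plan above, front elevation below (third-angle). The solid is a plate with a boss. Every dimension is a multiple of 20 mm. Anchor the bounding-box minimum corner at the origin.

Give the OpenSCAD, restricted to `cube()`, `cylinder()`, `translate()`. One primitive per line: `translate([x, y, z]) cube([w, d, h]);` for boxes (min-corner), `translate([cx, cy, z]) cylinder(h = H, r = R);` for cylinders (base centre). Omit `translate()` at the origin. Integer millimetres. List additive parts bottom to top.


cube([200, 180, 40]);
translate([20, 40, 40]) cube([100, 80, 180]);


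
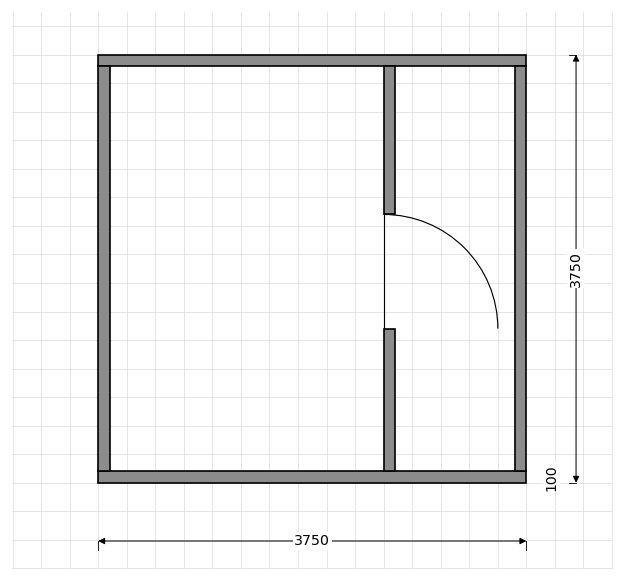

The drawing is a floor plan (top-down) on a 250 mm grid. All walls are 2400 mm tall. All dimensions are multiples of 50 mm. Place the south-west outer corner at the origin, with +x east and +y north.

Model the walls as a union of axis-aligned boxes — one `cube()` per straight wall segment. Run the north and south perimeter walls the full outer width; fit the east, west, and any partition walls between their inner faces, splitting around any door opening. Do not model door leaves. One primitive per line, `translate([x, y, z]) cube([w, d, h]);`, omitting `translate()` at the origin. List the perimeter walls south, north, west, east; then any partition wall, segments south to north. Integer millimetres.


cube([3750, 100, 2400]);
translate([0, 3650, 0]) cube([3750, 100, 2400]);
translate([0, 100, 0]) cube([100, 3550, 2400]);
translate([3650, 100, 0]) cube([100, 3550, 2400]);
translate([2500, 100, 0]) cube([100, 1250, 2400]);
translate([2500, 2350, 0]) cube([100, 1300, 2400]);
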